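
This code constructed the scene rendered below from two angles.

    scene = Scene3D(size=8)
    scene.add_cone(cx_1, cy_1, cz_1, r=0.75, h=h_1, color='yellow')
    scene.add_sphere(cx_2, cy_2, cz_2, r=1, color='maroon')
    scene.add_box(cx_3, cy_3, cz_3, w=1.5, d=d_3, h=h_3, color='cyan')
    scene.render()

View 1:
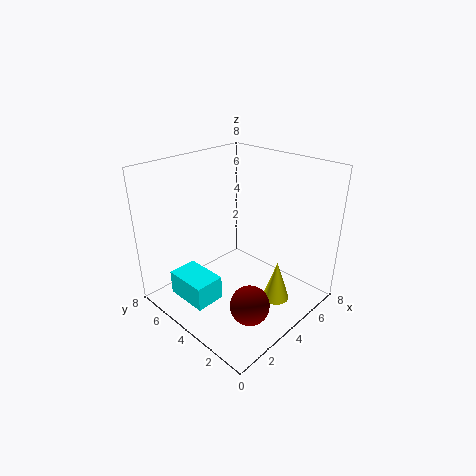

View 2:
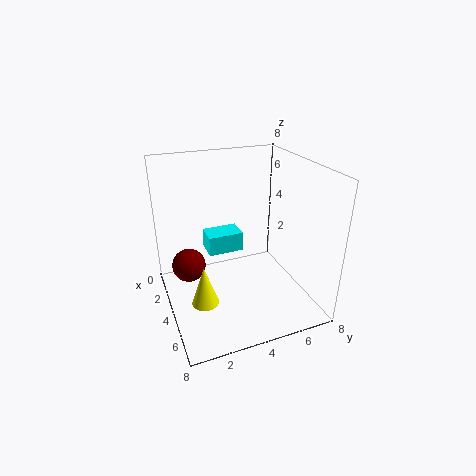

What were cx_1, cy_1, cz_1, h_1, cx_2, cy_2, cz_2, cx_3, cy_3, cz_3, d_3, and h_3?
cx_1 = 4.75, cy_1 = 1.75, cz_1 = 0.75, h_1 = 2.25, cx_2 = 2.25, cy_2 = 1.5, cz_2 = 1.75, cx_3 = 0.25, cy_3 = 3, cz_3 = 1.75, d_3 = 2.25, h_3 = 1.25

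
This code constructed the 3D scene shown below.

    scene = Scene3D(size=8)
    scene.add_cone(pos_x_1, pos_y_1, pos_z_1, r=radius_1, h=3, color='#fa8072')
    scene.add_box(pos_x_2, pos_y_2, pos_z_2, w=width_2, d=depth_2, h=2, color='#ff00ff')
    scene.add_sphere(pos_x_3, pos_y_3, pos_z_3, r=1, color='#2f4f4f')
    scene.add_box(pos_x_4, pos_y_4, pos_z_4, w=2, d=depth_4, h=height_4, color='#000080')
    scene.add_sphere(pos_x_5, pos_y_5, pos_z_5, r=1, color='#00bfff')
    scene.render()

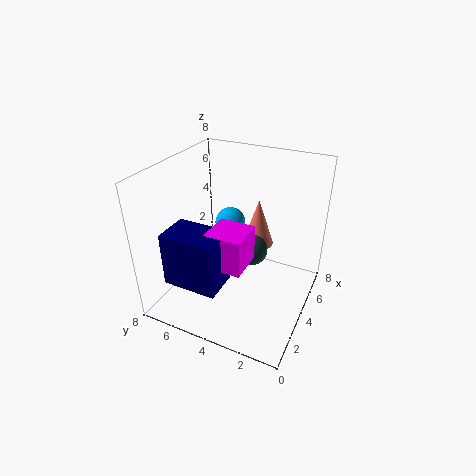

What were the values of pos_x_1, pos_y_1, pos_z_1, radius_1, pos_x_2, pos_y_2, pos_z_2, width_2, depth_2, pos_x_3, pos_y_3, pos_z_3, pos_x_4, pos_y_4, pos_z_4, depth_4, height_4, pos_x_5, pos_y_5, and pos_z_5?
pos_x_1 = 7, pos_y_1 = 4, pos_z_1 = 2, radius_1 = 1, pos_x_2 = 2, pos_y_2 = 3, pos_z_2 = 3, width_2 = 2, depth_2 = 2, pos_x_3 = 6, pos_y_3 = 4, pos_z_3 = 2, pos_x_4 = 1, pos_y_4 = 4, pos_z_4 = 2, depth_4 = 3, height_4 = 3, pos_x_5 = 7, pos_y_5 = 6, pos_z_5 = 3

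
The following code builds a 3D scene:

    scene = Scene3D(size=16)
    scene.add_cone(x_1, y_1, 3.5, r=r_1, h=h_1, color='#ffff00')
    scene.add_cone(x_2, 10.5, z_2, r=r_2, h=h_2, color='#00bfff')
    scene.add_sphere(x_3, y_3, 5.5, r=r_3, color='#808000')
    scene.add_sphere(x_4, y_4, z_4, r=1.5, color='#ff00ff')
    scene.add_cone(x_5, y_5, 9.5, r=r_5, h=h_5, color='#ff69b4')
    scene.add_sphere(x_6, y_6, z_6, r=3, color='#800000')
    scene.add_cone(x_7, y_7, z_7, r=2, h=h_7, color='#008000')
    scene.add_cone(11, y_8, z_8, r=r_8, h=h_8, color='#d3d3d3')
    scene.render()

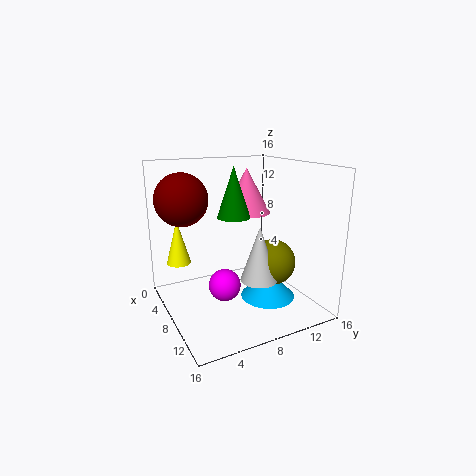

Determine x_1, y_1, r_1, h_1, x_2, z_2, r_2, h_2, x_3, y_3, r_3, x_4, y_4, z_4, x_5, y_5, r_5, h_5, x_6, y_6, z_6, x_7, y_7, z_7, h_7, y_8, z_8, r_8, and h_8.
x_1 = 1.5, y_1 = 3, r_1 = 1.5, h_1 = 5.5, x_2 = 10.5, z_2 = 1.5, r_2 = 3, h_2 = 3, x_3 = 10.5, y_3 = 11, r_3 = 2.5, x_4 = 13, y_4 = 4, z_4 = 5.5, x_5 = 3.5, y_5 = 11.5, r_5 = 3, h_5 = 5.5, x_6 = 4, y_6 = 3, z_6 = 12, x_7 = 5, y_7 = 9, z_7 = 9.5, h_7 = 6, y_8 = 9, z_8 = 4, r_8 = 2, h_8 = 6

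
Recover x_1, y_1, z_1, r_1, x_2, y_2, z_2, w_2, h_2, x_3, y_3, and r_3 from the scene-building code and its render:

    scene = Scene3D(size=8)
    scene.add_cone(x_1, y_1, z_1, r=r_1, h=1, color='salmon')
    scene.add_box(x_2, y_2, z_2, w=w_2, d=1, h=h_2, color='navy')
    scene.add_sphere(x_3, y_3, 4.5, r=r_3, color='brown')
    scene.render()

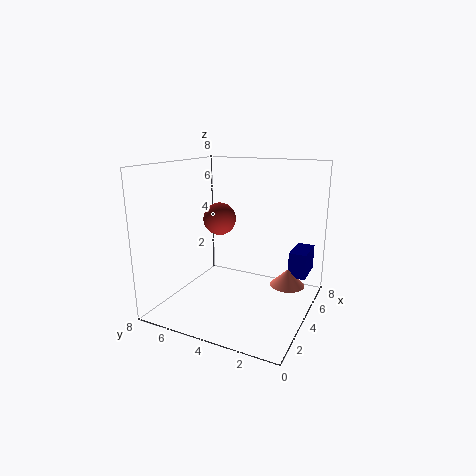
x_1 = 5.5; y_1 = 1.5; z_1 = 1; r_1 = 1; x_2 = 5.5; y_2 = 0.5; z_2 = 1.5; w_2 = 2; h_2 = 1.5; x_3 = 5.5; y_3 = 6; r_3 = 1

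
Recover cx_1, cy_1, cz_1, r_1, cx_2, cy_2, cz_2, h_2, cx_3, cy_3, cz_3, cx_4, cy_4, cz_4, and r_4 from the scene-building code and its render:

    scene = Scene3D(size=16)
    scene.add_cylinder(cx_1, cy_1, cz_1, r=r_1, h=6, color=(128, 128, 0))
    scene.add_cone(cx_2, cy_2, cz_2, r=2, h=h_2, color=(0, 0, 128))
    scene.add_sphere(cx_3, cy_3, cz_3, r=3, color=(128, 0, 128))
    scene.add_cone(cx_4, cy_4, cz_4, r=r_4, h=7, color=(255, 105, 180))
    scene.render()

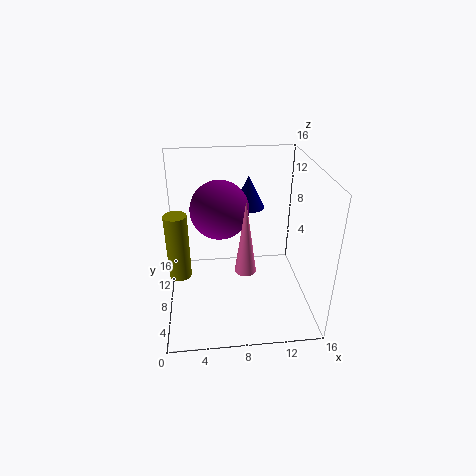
cx_1 = 2, cy_1 = 2, cz_1 = 8, r_1 = 1, cx_2 = 10, cy_2 = 14, cz_2 = 9, h_2 = 4, cx_3 = 6, cy_3 = 7, cz_3 = 12, cx_4 = 8, cy_4 = 2, cz_4 = 8, r_4 = 1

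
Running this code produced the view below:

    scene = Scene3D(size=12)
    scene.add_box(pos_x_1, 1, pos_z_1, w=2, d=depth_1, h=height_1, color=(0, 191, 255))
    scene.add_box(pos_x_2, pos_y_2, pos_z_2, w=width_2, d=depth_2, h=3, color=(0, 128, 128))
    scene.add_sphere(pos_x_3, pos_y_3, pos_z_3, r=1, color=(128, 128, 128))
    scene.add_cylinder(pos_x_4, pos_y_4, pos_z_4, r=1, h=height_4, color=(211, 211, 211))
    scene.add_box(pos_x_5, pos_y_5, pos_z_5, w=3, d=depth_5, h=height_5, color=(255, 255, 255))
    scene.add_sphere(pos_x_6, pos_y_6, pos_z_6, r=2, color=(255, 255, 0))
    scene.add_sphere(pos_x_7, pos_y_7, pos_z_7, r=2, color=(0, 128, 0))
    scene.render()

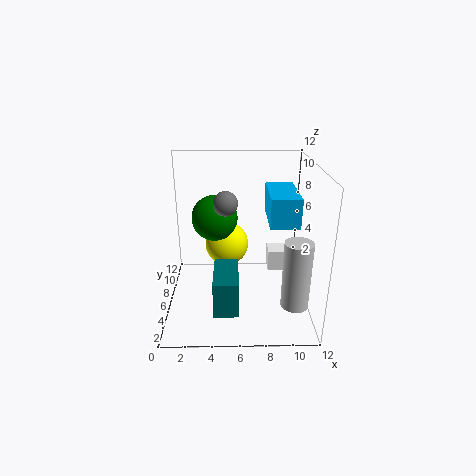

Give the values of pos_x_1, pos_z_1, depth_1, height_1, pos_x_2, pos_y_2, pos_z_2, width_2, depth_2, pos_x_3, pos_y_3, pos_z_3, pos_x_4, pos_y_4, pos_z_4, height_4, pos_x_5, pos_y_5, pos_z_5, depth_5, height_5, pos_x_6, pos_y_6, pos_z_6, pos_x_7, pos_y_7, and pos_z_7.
pos_x_1 = 8, pos_z_1 = 9, depth_1 = 4, height_1 = 2, pos_x_2 = 4, pos_y_2 = 2, pos_z_2 = 1, width_2 = 2, depth_2 = 4, pos_x_3 = 5, pos_y_3 = 6, pos_z_3 = 9, pos_x_4 = 10, pos_y_4 = 1, pos_z_4 = 3, height_4 = 5, pos_x_5 = 9, pos_y_5 = 9, pos_z_5 = 1, depth_5 = 2, height_5 = 2, pos_x_6 = 5, pos_y_6 = 9, pos_z_6 = 4, pos_x_7 = 4, pos_y_7 = 8, pos_z_7 = 7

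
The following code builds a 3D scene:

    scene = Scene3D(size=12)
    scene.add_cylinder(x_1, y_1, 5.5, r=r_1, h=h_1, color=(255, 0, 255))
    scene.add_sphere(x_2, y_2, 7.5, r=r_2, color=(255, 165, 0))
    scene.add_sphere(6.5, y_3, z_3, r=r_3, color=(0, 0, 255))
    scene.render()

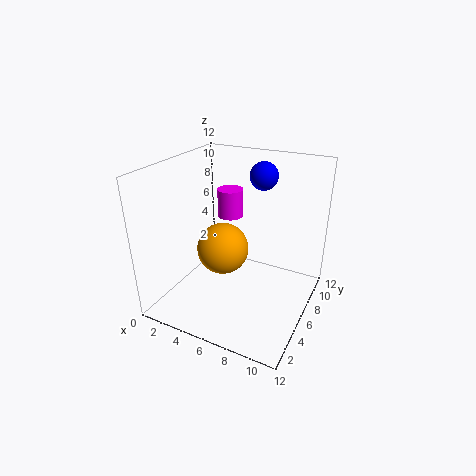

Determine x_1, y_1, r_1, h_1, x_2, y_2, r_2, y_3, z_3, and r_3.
x_1 = 2.75
y_1 = 10.75
r_1 = 1.25
h_1 = 2.75
x_2 = 7
y_2 = 1.75
r_2 = 1.75
y_3 = 10
z_3 = 10.25
r_3 = 1.25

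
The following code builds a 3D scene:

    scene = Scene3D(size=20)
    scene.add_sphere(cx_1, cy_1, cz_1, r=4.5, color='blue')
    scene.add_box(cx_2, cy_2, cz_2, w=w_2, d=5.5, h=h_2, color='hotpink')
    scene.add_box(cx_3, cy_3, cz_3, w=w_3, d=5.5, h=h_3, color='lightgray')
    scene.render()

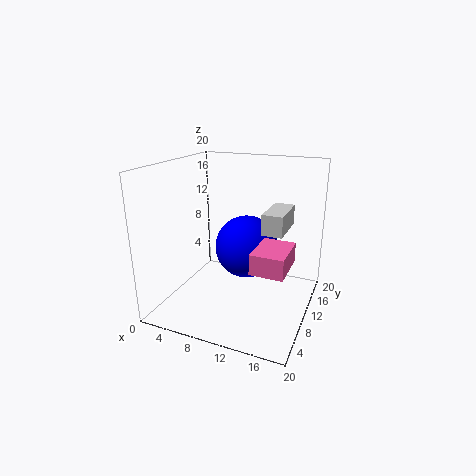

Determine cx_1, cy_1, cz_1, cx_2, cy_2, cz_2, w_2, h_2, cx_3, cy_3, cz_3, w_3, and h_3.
cx_1 = 10.5
cy_1 = 12
cz_1 = 8
cx_2 = 14.5
cy_2 = 2.5
cz_2 = 9
w_2 = 4
h_2 = 2.5
cx_3 = 15
cy_3 = 5
cz_3 = 13
w_3 = 2.5
h_3 = 2.5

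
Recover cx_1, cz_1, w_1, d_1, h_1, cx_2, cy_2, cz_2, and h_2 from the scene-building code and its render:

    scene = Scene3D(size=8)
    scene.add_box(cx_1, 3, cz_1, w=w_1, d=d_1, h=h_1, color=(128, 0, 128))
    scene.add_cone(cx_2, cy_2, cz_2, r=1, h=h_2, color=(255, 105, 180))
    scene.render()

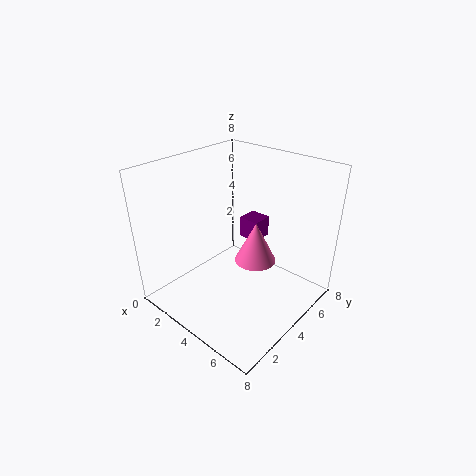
cx_1 = 5; cz_1 = 5; w_1 = 1; d_1 = 1; h_1 = 1; cx_2 = 6; cy_2 = 3; cz_2 = 4; h_2 = 2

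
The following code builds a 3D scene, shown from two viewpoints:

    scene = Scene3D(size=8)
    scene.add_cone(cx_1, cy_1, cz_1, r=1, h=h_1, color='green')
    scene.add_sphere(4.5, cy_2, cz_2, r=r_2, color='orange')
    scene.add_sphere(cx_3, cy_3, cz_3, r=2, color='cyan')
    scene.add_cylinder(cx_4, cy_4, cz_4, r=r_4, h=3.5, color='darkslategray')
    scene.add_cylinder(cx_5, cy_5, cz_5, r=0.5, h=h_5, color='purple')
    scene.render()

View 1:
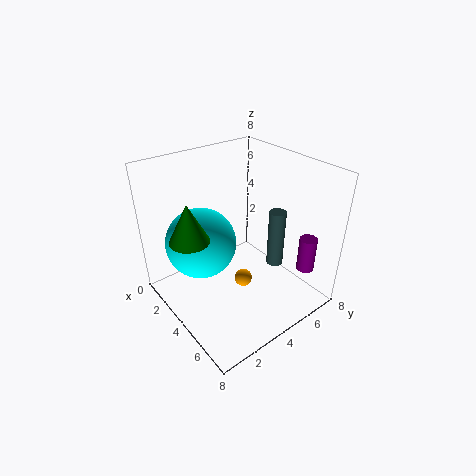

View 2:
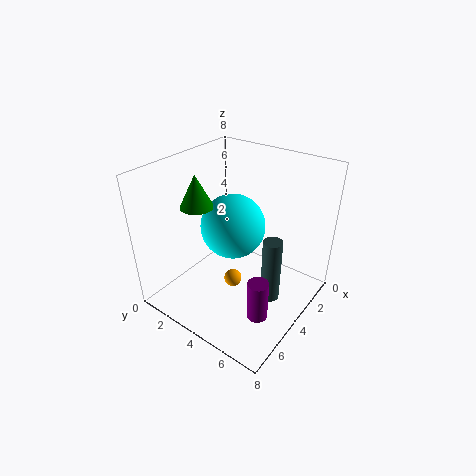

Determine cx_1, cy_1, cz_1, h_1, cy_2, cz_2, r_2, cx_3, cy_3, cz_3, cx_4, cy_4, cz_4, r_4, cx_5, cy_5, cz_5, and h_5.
cx_1 = 4
cy_1 = 1
cz_1 = 5
h_1 = 2
cy_2 = 4
cz_2 = 1.5
r_2 = 0.5
cx_3 = 2.5
cy_3 = 2.5
cz_3 = 3.5
cx_4 = 4.5
cy_4 = 6.5
cz_4 = 1.5
r_4 = 0.5
cx_5 = 6.5
cy_5 = 7
cz_5 = 2
h_5 = 2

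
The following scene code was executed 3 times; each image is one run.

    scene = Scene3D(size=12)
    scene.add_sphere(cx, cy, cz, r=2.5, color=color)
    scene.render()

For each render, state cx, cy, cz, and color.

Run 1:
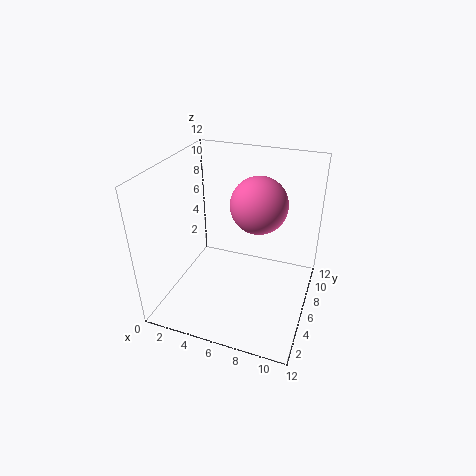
cx = 7
cy = 8.5
cz = 8
color = 'hotpink'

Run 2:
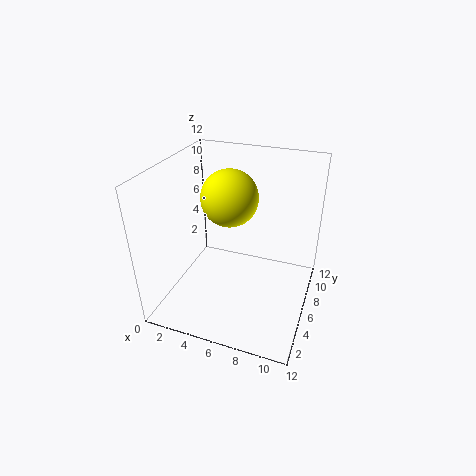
cx = 4.5
cy = 8
cz = 8.5
color = 'yellow'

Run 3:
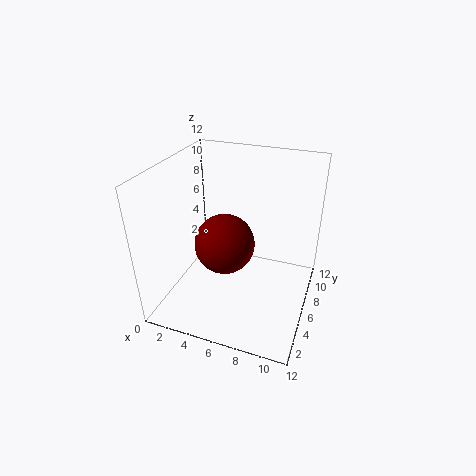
cx = 5
cy = 5.5
cz = 5.5
color = 'maroon'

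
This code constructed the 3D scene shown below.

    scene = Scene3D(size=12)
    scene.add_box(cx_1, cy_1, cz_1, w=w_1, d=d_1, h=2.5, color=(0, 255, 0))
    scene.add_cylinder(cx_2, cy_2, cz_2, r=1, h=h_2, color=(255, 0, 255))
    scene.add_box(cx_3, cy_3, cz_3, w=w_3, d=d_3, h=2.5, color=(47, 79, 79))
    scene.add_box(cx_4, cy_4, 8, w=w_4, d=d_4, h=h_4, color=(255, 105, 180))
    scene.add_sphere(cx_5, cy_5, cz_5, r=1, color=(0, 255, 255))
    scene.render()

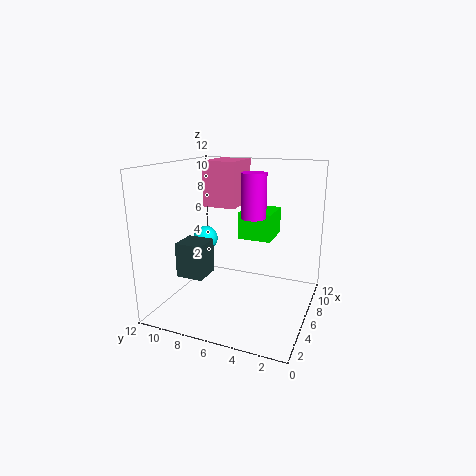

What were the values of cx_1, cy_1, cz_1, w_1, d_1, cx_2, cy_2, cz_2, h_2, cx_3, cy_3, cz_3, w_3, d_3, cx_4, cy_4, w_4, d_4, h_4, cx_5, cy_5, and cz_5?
cx_1 = 8.5
cy_1 = 4
cz_1 = 5
w_1 = 3.5
d_1 = 3
cx_2 = 5.5
cy_2 = 4.5
cz_2 = 8
h_2 = 3.5
cx_3 = 0.5
cy_3 = 6.5
cz_3 = 4.5
w_3 = 2
d_3 = 2
cx_4 = 7.5
cy_4 = 7
w_4 = 4
d_4 = 3
h_4 = 4
cx_5 = 5
cy_5 = 8.5
cz_5 = 6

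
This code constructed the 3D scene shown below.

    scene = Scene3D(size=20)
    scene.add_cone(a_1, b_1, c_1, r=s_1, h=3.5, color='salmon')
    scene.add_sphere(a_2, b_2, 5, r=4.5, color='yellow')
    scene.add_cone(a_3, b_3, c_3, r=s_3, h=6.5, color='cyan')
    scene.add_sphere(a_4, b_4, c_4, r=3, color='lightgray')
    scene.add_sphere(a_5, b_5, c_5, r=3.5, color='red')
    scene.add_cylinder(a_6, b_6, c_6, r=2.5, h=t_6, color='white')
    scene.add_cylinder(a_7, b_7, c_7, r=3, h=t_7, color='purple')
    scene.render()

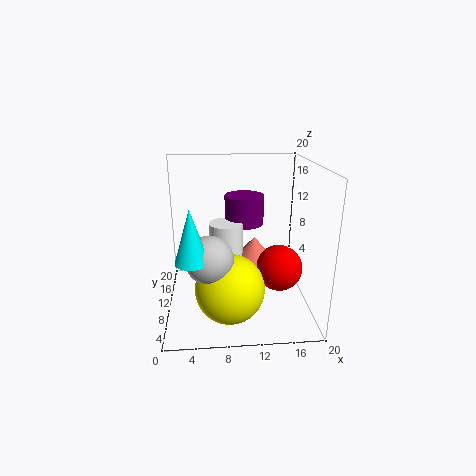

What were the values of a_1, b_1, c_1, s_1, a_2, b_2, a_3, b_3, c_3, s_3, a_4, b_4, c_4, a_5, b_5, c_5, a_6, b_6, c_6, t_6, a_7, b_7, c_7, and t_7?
a_1 = 13; b_1 = 15; c_1 = 4.5; s_1 = 3; a_2 = 8.5; b_2 = 5; a_3 = 4; b_3 = 3; c_3 = 10; s_3 = 2; a_4 = 6; b_4 = 4.5; c_4 = 9.5; a_5 = 16.5; b_5 = 12; c_5 = 4; a_6 = 8.5; b_6 = 13.5; c_6 = 3; t_6 = 8; a_7 = 11.5; b_7 = 16; c_7 = 10; t_7 = 4.5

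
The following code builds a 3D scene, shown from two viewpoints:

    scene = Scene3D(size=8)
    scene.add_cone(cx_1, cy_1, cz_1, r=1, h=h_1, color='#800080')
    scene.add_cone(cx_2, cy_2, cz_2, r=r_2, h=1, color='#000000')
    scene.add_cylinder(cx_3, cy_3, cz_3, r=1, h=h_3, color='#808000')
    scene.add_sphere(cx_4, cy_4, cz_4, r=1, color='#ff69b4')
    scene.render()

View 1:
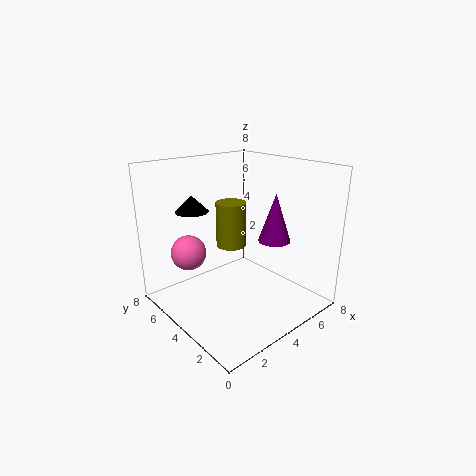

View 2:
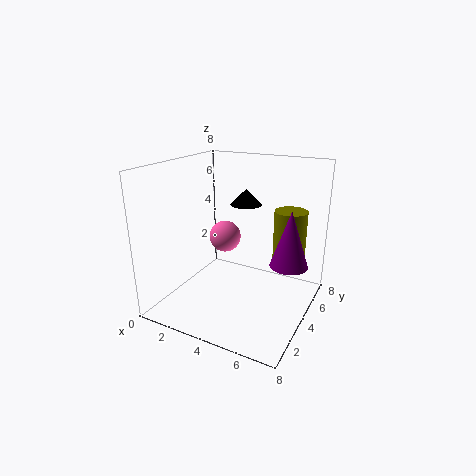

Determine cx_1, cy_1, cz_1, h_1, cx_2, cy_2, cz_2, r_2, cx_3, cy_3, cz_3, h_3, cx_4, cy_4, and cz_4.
cx_1 = 7, cy_1 = 4, cz_1 = 3, h_1 = 3, cx_2 = 3, cy_2 = 7, cz_2 = 5, r_2 = 1, cx_3 = 6, cy_3 = 7, cz_3 = 2, h_3 = 3, cx_4 = 2, cy_4 = 6, cz_4 = 3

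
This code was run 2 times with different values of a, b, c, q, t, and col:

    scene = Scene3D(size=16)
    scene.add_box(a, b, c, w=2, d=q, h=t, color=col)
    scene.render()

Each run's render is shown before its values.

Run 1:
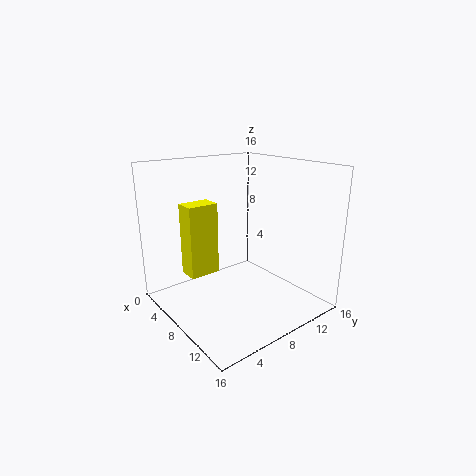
a = 8; b = 1; c = 6; q = 3; t = 7; col = 'yellow'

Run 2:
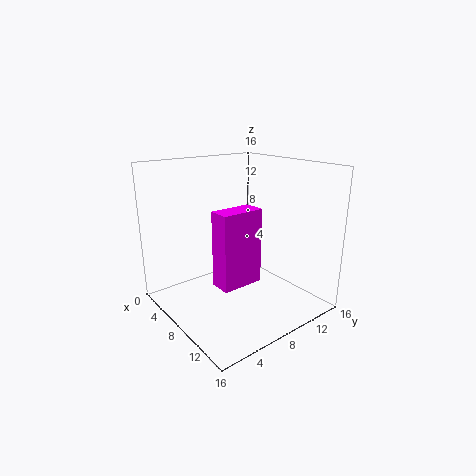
a = 12; b = 2; c = 6; q = 4; t = 7; col = 'magenta'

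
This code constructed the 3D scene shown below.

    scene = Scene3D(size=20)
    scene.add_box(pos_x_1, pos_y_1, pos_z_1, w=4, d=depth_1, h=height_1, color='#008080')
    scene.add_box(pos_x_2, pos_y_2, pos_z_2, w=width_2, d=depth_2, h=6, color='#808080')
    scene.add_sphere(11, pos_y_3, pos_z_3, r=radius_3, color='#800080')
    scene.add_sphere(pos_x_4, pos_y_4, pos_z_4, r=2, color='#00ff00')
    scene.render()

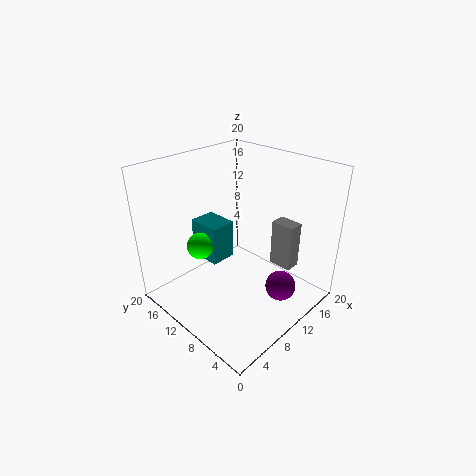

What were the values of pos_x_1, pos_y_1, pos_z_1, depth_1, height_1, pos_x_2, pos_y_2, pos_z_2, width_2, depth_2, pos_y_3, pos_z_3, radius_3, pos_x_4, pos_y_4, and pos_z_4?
pos_x_1 = 9
pos_y_1 = 14
pos_z_1 = 4
depth_1 = 5
height_1 = 6
pos_x_2 = 11
pos_y_2 = 2
pos_z_2 = 8
width_2 = 2
depth_2 = 3
pos_y_3 = 3
pos_z_3 = 5
radius_3 = 2
pos_x_4 = 8
pos_y_4 = 16
pos_z_4 = 7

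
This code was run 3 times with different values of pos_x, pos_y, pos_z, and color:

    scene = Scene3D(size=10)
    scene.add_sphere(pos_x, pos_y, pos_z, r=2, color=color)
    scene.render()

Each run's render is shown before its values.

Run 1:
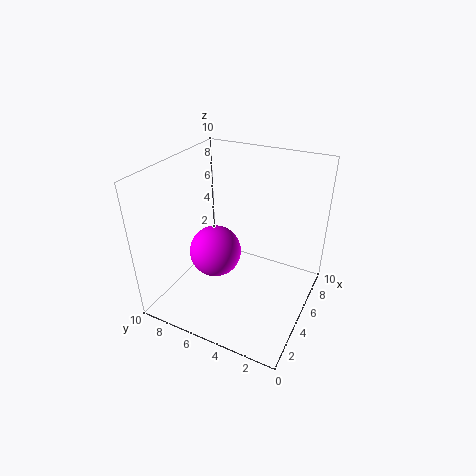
pos_x = 6; pos_y = 7.5; pos_z = 2.5; color = 'magenta'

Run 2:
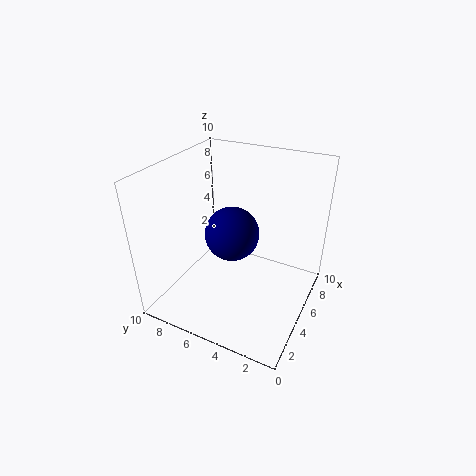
pos_x = 6; pos_y = 6; pos_z = 4.5; color = 'navy'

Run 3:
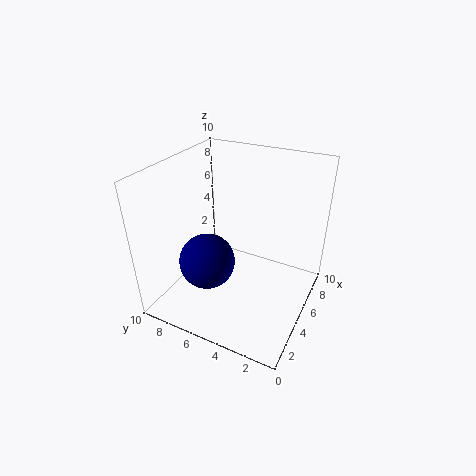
pos_x = 4; pos_y = 7; pos_z = 3; color = 'navy'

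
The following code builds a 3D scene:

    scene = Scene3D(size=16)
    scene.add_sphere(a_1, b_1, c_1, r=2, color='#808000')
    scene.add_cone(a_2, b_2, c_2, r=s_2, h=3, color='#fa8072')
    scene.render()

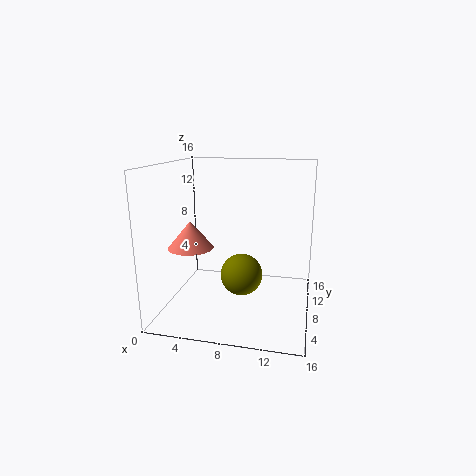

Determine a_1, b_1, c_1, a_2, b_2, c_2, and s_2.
a_1 = 9.5; b_1 = 3; c_1 = 6; a_2 = 3; b_2 = 6.5; c_2 = 7; s_2 = 2.5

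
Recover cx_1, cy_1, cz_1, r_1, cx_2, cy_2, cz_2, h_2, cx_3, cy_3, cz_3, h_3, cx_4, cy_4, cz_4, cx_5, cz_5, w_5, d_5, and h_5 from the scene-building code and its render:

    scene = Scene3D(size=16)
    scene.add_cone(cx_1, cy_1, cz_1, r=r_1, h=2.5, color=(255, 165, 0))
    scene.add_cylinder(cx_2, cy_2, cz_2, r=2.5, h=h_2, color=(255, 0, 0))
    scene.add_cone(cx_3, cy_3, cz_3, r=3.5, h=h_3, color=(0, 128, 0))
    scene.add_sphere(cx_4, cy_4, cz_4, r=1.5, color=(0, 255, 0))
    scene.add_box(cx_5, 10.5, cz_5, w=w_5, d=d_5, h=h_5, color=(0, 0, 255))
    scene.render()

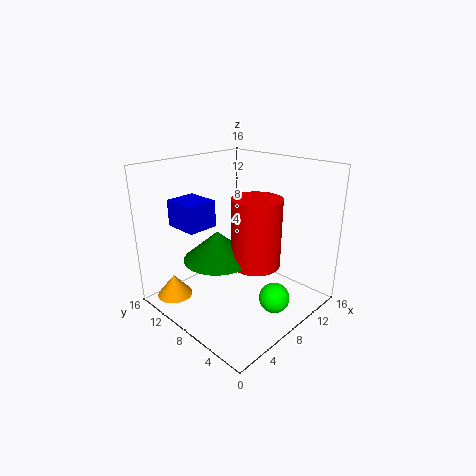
cx_1 = 2.5; cy_1 = 13; cz_1 = 1; r_1 = 2; cx_2 = 7; cy_2 = 4.5; cz_2 = 6.5; h_2 = 7; cx_3 = 4.5; cy_3 = 7.5; cz_3 = 7; h_3 = 3; cx_4 = 6.5; cy_4 = 1.5; cz_4 = 4; cx_5 = 3.5; cz_5 = 9; w_5 = 3.5; d_5 = 4; h_5 = 3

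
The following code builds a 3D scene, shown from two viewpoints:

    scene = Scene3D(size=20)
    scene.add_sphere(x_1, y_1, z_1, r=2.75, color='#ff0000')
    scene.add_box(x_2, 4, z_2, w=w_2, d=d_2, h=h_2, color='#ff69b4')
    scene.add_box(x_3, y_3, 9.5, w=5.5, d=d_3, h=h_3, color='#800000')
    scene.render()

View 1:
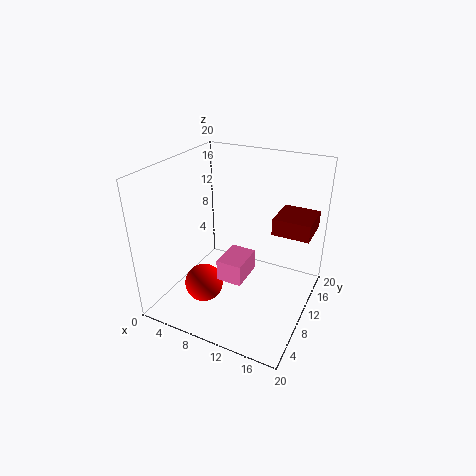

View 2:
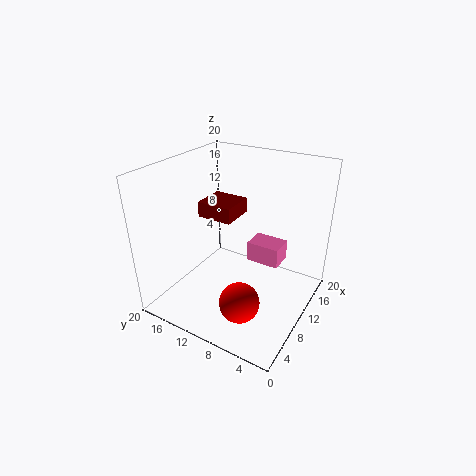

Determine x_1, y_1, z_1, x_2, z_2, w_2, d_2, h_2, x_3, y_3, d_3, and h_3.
x_1 = 5.75
y_1 = 7.25
z_1 = 2.75
x_2 = 10
z_2 = 7
w_2 = 3.25
d_2 = 4.5
h_2 = 2.75
x_3 = 13.5
y_3 = 13.75
d_3 = 5.75
h_3 = 2.5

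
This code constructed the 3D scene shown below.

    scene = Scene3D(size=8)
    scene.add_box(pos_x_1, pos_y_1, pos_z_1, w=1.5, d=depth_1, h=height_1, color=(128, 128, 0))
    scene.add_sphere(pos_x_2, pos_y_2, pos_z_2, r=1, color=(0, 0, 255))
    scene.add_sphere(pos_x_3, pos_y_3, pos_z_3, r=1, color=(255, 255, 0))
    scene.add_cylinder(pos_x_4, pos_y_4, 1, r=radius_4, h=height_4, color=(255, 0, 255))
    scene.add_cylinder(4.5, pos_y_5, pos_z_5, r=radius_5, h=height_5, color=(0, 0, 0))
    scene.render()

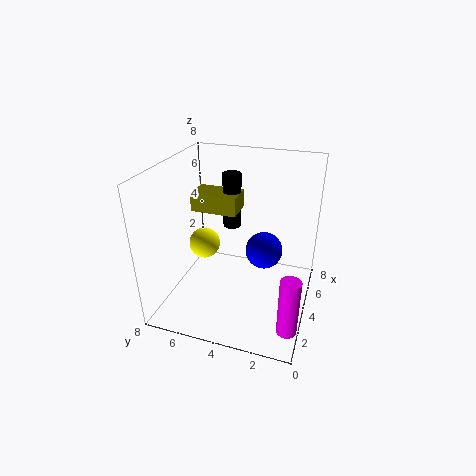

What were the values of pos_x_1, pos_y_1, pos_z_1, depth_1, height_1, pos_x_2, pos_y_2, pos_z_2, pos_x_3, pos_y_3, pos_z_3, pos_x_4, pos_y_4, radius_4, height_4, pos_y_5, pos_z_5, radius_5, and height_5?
pos_x_1 = 3.5
pos_y_1 = 4
pos_z_1 = 5.5
depth_1 = 2.5
height_1 = 1
pos_x_2 = 4
pos_y_2 = 2.5
pos_z_2 = 3.5
pos_x_3 = 6
pos_y_3 = 7
pos_z_3 = 2
pos_x_4 = 1
pos_y_4 = 0.5
radius_4 = 0.5
height_4 = 3
pos_y_5 = 4.5
pos_z_5 = 4.5
radius_5 = 0.5
height_5 = 3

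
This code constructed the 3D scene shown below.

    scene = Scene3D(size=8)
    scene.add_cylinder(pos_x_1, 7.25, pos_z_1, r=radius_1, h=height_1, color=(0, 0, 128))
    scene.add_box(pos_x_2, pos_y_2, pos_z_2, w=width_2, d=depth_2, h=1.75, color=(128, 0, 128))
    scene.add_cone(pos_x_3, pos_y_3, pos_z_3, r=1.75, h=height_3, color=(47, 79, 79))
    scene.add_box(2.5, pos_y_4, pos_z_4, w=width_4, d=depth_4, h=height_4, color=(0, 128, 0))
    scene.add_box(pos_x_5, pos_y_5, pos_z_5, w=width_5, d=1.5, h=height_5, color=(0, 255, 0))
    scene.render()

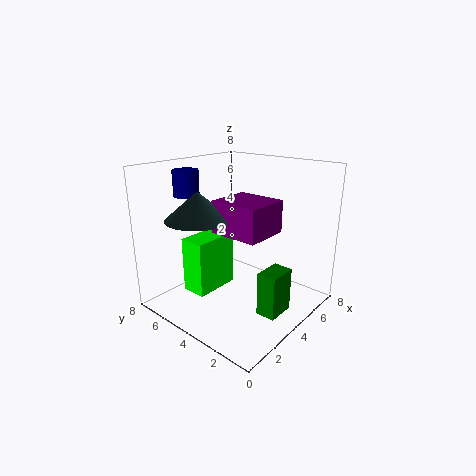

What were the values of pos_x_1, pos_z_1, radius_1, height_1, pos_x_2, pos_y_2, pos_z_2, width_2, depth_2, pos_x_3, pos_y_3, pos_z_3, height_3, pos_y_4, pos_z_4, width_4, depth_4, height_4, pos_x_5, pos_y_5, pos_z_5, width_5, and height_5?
pos_x_1 = 3.25
pos_z_1 = 6
radius_1 = 0.75
height_1 = 1.5
pos_x_2 = 2.75
pos_y_2 = 2
pos_z_2 = 4.5
width_2 = 2.5
depth_2 = 2.75
pos_x_3 = 2.25
pos_y_3 = 5.25
pos_z_3 = 5.25
height_3 = 1.5
pos_y_4 = 0.5
pos_z_4 = 1
width_4 = 1.5
depth_4 = 1
height_4 = 2.25
pos_x_5 = 2.25
pos_y_5 = 5.25
pos_z_5 = 0.5
width_5 = 2.75
height_5 = 3.25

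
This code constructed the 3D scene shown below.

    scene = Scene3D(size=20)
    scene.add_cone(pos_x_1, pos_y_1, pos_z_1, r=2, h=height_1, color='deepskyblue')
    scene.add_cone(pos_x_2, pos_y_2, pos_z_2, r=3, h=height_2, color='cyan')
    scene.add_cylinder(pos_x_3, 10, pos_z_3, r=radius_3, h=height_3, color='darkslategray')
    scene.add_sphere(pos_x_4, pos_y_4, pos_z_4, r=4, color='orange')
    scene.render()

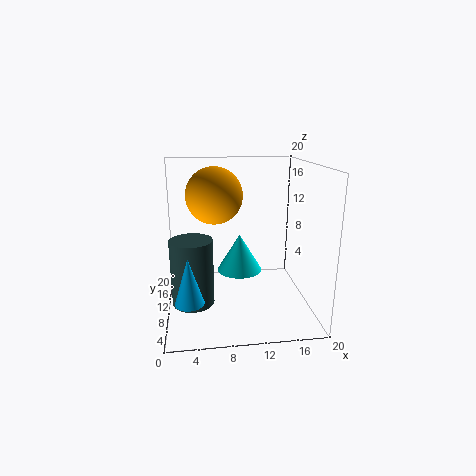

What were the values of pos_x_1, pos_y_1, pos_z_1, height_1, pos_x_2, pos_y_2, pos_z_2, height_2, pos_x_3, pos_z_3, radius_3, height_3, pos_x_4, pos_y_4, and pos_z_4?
pos_x_1 = 3
pos_y_1 = 7
pos_z_1 = 2
height_1 = 6.5
pos_x_2 = 10
pos_y_2 = 8.5
pos_z_2 = 6
height_2 = 5
pos_x_3 = 3.5
pos_z_3 = 0.5
radius_3 = 3
height_3 = 9.5
pos_x_4 = 7
pos_y_4 = 12.5
pos_z_4 = 15.5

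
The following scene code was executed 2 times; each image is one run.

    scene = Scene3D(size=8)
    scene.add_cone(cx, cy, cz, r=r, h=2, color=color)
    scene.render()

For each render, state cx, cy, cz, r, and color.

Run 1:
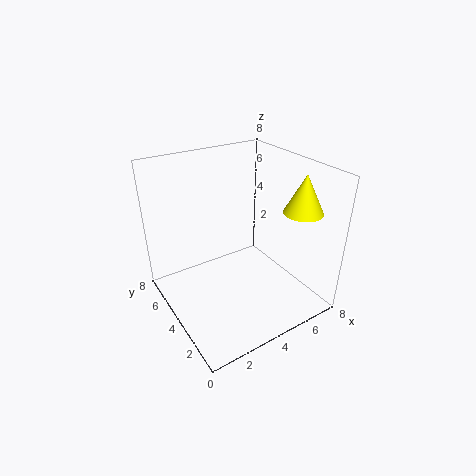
cx = 6.25, cy = 1.5, cz = 6, r = 1, color = 'yellow'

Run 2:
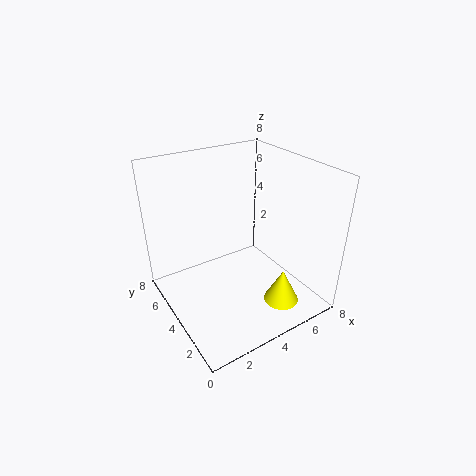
cx = 5.75, cy = 2, cz = 0.25, r = 1, color = 'yellow'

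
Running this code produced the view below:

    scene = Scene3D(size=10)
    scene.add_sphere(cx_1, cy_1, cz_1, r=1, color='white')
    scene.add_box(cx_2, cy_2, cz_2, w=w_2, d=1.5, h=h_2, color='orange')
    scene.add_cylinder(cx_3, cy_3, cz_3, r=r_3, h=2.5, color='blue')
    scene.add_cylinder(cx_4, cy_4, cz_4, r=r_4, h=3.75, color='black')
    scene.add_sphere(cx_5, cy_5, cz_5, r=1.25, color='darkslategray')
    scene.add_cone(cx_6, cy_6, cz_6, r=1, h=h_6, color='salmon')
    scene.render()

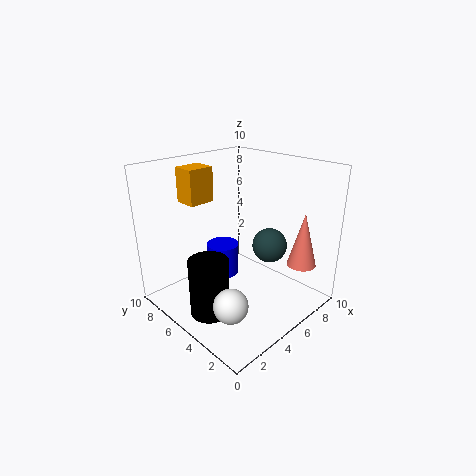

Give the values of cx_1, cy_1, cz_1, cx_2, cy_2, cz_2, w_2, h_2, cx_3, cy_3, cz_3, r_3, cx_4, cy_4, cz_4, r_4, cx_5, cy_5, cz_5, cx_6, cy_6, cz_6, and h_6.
cx_1 = 1, cy_1 = 1.5, cz_1 = 3.25, cx_2 = 2, cy_2 = 6, cz_2 = 7.75, w_2 = 1.75, h_2 = 2.25, cx_3 = 6, cy_3 = 7.75, cz_3 = 0.75, r_3 = 1.25, cx_4 = 1.5, cy_4 = 4, cz_4 = 1.25, r_4 = 1.25, cx_5 = 7.25, cy_5 = 4, cz_5 = 4, cx_6 = 7.75, cy_6 = 1.5, cz_6 = 3.25, h_6 = 3.75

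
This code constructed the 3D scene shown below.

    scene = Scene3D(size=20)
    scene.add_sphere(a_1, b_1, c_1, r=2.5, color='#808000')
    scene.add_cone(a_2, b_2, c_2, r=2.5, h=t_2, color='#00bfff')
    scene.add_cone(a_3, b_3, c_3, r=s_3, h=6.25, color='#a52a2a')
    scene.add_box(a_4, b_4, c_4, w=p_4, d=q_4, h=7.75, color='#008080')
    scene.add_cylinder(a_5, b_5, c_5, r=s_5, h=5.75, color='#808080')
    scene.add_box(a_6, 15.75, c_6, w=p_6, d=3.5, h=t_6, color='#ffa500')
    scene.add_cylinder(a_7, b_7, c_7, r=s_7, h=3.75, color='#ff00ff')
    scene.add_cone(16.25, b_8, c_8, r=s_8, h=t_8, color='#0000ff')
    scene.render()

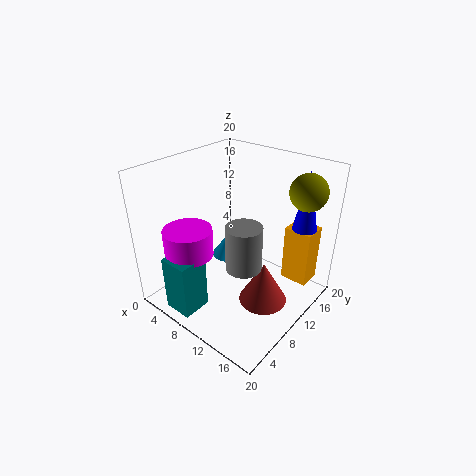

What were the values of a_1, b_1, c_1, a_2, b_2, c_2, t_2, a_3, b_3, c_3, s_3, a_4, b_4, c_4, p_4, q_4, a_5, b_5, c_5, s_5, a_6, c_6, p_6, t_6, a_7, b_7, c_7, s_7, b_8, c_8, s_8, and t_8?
a_1 = 17
b_1 = 15.75
c_1 = 16.75
a_2 = 6.5
b_2 = 12
c_2 = 5
t_2 = 3.5
a_3 = 13.75
b_3 = 11.25
c_3 = 0.25
s_3 = 3.5
a_4 = 5
b_4 = 0.5
c_4 = 1.5
p_4 = 4
q_4 = 4
a_5 = 14
b_5 = 6.25
c_5 = 9
s_5 = 2.25
a_6 = 14
c_6 = 2
p_6 = 4
t_6 = 8.5
a_7 = 6.25
b_7 = 4.25
c_7 = 8.75
s_7 = 3.25
b_8 = 17.25
c_8 = 10.5
s_8 = 1.75
t_8 = 8.75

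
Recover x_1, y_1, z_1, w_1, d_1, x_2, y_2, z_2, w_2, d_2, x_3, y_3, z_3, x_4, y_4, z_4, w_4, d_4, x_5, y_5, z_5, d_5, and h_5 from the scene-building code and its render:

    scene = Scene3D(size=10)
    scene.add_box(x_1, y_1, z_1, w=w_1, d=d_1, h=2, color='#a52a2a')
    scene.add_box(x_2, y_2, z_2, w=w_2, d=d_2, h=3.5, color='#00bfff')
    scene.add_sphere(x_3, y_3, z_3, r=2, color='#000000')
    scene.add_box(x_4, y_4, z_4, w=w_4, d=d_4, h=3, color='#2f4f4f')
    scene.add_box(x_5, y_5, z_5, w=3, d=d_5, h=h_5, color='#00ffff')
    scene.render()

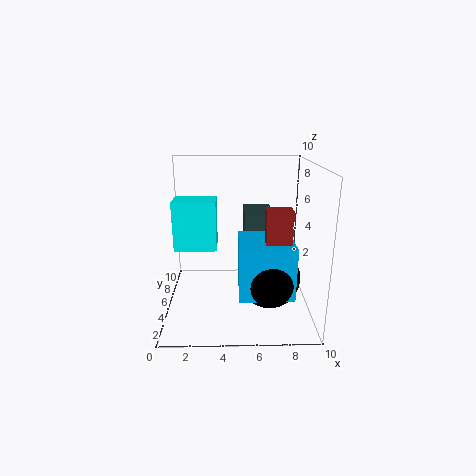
x_1 = 6.5; y_1 = 1; z_1 = 6; w_1 = 1.5; d_1 = 1; x_2 = 5; y_2 = 1.5; z_2 = 2; w_2 = 3.5; d_2 = 3.5; x_3 = 7; y_3 = 3; z_3 = 3; x_4 = 5.5; y_4 = 5.5; z_4 = 3.5; w_4 = 2; d_4 = 3; x_5 = 0.5; y_5 = 5; z_5 = 4; d_5 = 2; h_5 = 3.5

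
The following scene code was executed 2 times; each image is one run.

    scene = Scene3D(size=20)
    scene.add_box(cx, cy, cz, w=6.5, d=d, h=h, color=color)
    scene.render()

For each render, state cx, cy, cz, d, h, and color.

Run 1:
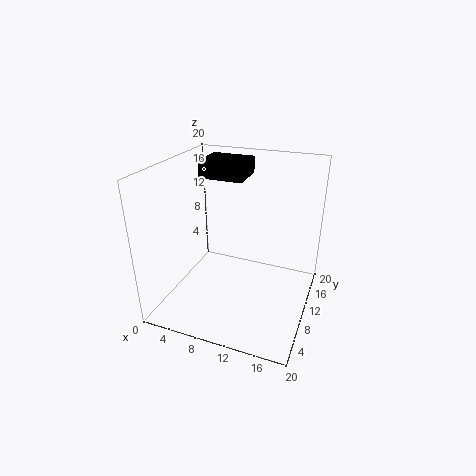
cx = 3
cy = 12.5
cz = 17
d = 5.5
h = 2.5
color = 'black'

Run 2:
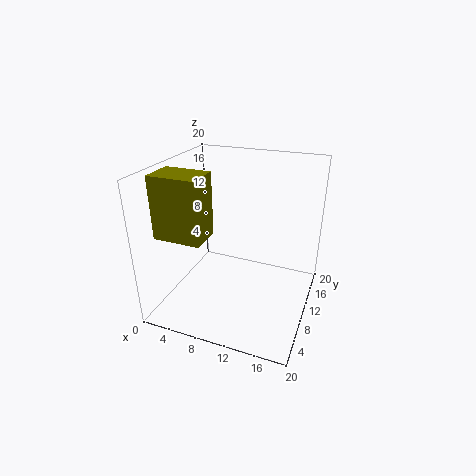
cx = 0.5
cy = 4
cz = 11
d = 4.5
h = 8.5
color = 'olive'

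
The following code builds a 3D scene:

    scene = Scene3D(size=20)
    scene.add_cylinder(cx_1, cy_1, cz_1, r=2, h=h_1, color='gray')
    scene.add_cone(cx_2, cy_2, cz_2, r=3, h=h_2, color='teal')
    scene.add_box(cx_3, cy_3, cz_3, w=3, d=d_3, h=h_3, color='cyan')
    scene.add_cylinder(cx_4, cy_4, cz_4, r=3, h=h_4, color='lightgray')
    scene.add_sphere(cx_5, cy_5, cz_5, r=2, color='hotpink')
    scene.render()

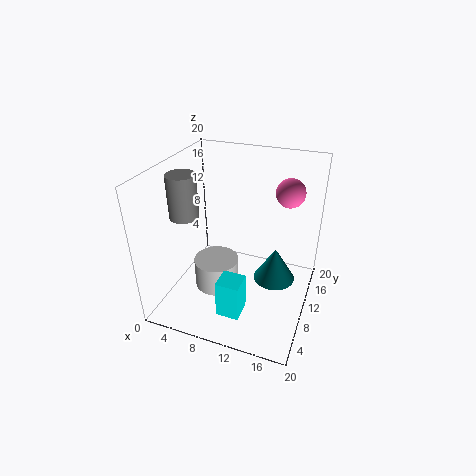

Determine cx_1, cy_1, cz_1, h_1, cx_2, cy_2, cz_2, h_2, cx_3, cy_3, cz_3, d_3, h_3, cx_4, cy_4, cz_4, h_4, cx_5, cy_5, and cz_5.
cx_1 = 3
cy_1 = 8
cz_1 = 13
h_1 = 6
cx_2 = 15
cy_2 = 12
cz_2 = 3
h_2 = 5
cx_3 = 10
cy_3 = 2
cz_3 = 3
d_3 = 3
h_3 = 5
cx_4 = 8
cy_4 = 7
cz_4 = 4
h_4 = 4
cx_5 = 16
cy_5 = 14
cz_5 = 16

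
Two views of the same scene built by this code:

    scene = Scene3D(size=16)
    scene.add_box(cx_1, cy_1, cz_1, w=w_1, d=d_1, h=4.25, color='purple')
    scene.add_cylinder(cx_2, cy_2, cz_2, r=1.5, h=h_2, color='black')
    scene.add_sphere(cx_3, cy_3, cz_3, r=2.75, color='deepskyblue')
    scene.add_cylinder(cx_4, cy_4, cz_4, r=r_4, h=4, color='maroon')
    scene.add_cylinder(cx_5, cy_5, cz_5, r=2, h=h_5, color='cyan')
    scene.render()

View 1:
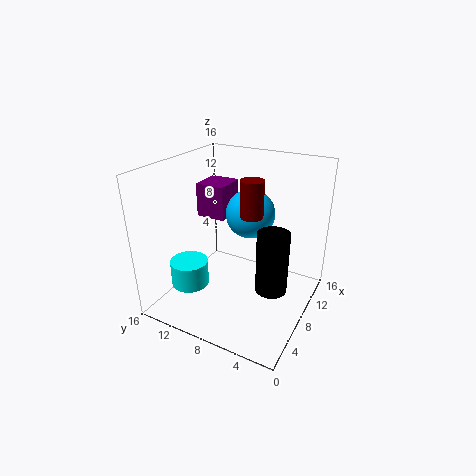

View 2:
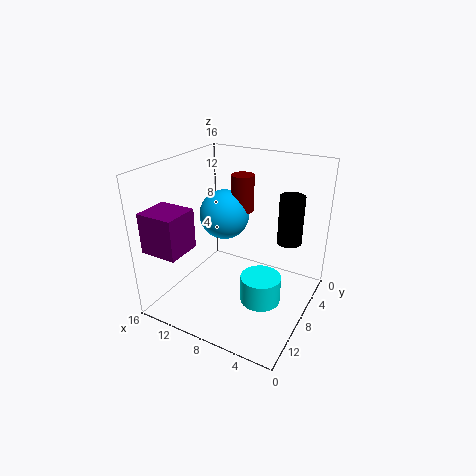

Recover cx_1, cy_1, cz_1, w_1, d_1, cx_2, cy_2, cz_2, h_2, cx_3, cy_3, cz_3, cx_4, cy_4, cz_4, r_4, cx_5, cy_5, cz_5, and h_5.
cx_1 = 11, cy_1 = 11.75, cz_1 = 8, w_1 = 4, d_1 = 3.75, cx_2 = 4, cy_2 = 2.25, cz_2 = 5.75, h_2 = 6, cx_3 = 10, cy_3 = 7.5, cz_3 = 10.25, cx_4 = 8.25, cy_4 = 6.5, cz_4 = 10.75, r_4 = 1.25, cx_5 = 3.5, cy_5 = 11.5, cz_5 = 3.75, h_5 = 2.75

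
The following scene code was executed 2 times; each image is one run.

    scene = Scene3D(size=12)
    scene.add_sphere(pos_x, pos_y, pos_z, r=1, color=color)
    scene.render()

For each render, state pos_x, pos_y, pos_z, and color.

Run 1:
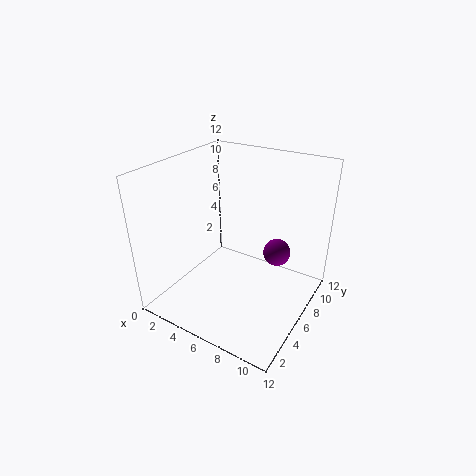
pos_x = 10
pos_y = 5
pos_z = 6.5
color = 'purple'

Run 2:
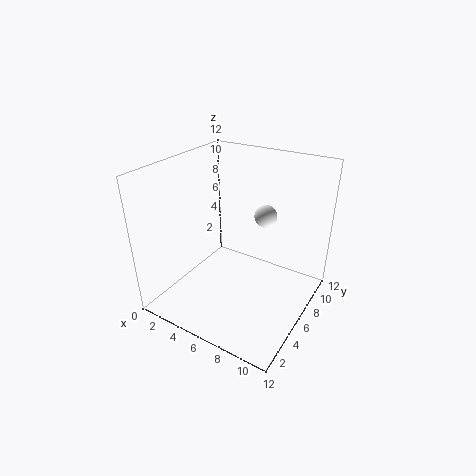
pos_x = 7
pos_y = 9
pos_z = 7
color = 'white'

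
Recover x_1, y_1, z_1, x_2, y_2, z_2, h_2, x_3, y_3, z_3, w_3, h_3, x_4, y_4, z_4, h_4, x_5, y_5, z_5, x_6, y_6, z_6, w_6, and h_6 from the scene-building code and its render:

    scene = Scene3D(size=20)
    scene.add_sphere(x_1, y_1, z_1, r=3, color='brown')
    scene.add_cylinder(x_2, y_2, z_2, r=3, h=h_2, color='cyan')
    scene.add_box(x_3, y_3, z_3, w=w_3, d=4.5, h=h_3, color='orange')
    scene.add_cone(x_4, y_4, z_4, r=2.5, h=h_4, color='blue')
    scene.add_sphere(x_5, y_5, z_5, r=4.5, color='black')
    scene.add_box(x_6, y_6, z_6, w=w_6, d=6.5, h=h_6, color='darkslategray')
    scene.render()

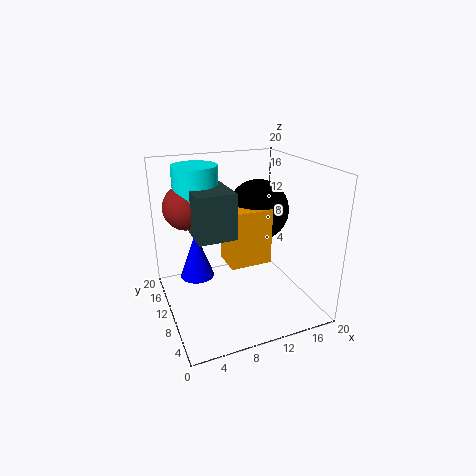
x_1 = 3.5; y_1 = 12.5; z_1 = 14.5; x_2 = 5; y_2 = 12.5; z_2 = 15; h_2 = 5; x_3 = 8.5; y_3 = 8.5; z_3 = 6; w_3 = 6; h_3 = 8; x_4 = 5; y_4 = 14; z_4 = 3; h_4 = 7; x_5 = 14.5; y_5 = 13; z_5 = 12.5; x_6 = 3.5; y_6 = 6.5; z_6 = 11.5; w_6 = 5; h_6 = 6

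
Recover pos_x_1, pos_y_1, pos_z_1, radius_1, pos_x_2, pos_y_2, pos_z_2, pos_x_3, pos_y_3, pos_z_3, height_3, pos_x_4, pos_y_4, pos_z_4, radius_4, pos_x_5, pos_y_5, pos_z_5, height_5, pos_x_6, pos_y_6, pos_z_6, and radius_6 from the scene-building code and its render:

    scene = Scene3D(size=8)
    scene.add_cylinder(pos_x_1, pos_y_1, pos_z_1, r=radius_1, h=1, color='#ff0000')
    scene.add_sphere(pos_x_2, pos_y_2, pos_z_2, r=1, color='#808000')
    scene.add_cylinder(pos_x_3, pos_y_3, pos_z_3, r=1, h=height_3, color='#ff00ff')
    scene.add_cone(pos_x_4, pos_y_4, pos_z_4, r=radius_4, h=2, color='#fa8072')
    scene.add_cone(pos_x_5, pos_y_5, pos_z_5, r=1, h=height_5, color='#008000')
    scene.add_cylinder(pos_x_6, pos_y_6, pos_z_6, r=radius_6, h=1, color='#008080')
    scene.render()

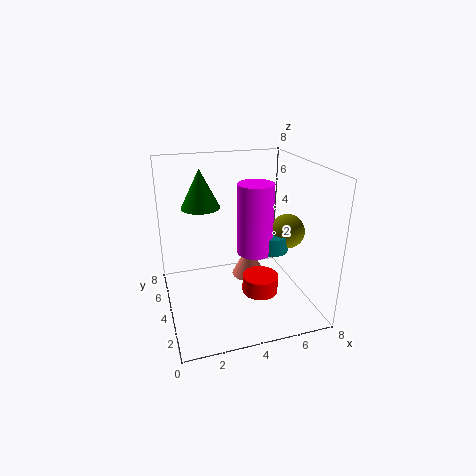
pos_x_1 = 5; pos_y_1 = 3; pos_z_1 = 1; radius_1 = 1; pos_x_2 = 7; pos_y_2 = 4; pos_z_2 = 4; pos_x_3 = 5; pos_y_3 = 4; pos_z_3 = 3; height_3 = 4; pos_x_4 = 5; pos_y_4 = 5; pos_z_4 = 1; radius_4 = 1; pos_x_5 = 2; pos_y_5 = 4; pos_z_5 = 6; height_5 = 2; pos_x_6 = 6; pos_y_6 = 4; pos_z_6 = 3; radius_6 = 1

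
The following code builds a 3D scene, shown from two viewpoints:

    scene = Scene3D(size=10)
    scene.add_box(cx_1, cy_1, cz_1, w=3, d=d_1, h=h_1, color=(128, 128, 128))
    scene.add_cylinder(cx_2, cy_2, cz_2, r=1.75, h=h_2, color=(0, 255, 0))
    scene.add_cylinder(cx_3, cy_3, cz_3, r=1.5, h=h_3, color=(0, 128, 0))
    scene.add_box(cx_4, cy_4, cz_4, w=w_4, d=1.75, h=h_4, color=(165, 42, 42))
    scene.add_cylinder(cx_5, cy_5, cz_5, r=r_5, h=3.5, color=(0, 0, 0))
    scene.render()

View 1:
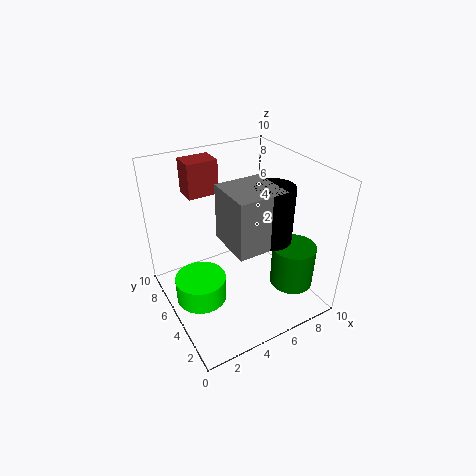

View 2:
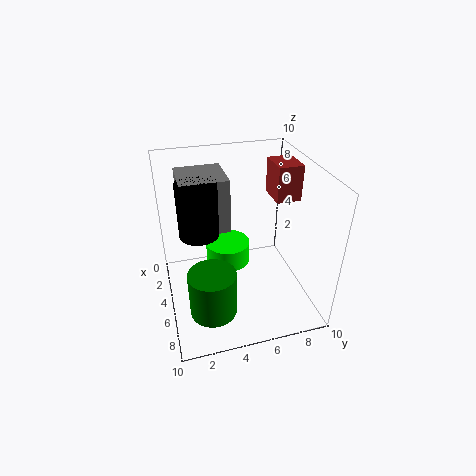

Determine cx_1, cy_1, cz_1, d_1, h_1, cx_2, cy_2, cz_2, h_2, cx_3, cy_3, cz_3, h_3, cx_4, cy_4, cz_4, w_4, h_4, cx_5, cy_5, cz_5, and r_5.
cx_1 = 3, cy_1 = 1.25, cz_1 = 6.25, d_1 = 3, h_1 = 3.5, cx_2 = 2, cy_2 = 5, cz_2 = 1, h_2 = 1.75, cx_3 = 8, cy_3 = 2.5, cz_3 = 1.75, h_3 = 3, cx_4 = 2.75, cy_4 = 7.75, cz_4 = 7.25, w_4 = 2.25, h_4 = 2.5, cx_5 = 5.75, cy_5 = 2.25, cz_5 = 6.25, r_5 = 1.25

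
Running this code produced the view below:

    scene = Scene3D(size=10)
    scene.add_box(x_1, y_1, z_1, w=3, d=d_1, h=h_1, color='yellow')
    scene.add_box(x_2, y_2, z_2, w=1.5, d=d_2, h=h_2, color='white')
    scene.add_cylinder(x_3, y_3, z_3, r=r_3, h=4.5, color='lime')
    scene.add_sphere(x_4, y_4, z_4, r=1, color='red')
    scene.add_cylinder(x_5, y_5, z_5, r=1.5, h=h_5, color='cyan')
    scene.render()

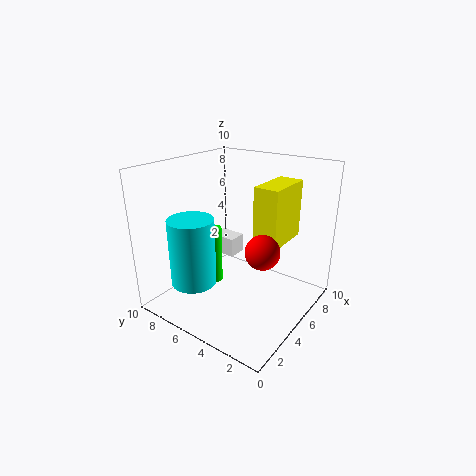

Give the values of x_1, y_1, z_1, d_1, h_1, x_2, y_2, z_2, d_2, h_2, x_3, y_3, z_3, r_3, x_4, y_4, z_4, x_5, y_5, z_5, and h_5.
x_1 = 3
y_1 = 1
z_1 = 6
d_1 = 1.5
h_1 = 3.5
x_2 = 7
y_2 = 7
z_2 = 2
d_2 = 2
h_2 = 1.5
x_3 = 5.5
y_3 = 7.5
z_3 = 0.5
r_3 = 0.5
x_4 = 2.5
y_4 = 1.5
z_4 = 6
x_5 = 2
y_5 = 6.5
z_5 = 2.5
h_5 = 4.5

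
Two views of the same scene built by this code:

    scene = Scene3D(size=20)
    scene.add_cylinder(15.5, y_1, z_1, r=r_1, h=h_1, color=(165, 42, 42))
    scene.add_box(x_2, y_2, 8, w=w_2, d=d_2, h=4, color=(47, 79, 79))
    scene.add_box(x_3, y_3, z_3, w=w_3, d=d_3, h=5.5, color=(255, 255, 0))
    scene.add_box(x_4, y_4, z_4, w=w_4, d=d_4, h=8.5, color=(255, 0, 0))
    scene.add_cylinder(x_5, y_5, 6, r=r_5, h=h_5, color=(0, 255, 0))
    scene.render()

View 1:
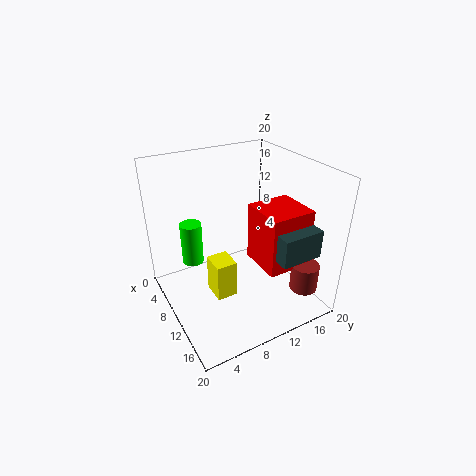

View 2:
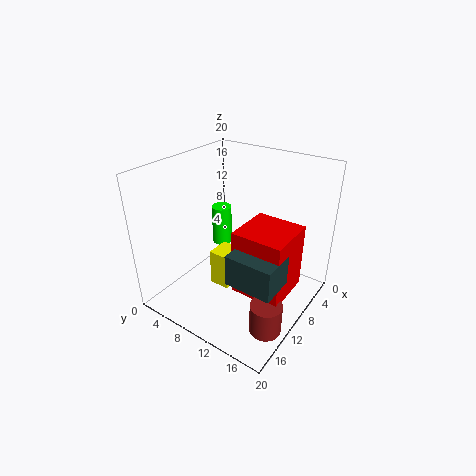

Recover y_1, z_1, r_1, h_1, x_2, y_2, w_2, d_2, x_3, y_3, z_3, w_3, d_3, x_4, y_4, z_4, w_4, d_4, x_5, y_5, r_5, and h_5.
y_1 = 18
z_1 = 2
r_1 = 2
h_1 = 4
x_2 = 12.5
y_2 = 13
w_2 = 4.5
d_2 = 6
x_3 = 8
y_3 = 6
z_3 = 1.5
w_3 = 3.5
d_3 = 3
x_4 = 8.5
y_4 = 12.5
z_4 = 5.5
w_4 = 6.5
d_4 = 6.5
x_5 = 6.5
y_5 = 4.5
r_5 = 1.5
h_5 = 6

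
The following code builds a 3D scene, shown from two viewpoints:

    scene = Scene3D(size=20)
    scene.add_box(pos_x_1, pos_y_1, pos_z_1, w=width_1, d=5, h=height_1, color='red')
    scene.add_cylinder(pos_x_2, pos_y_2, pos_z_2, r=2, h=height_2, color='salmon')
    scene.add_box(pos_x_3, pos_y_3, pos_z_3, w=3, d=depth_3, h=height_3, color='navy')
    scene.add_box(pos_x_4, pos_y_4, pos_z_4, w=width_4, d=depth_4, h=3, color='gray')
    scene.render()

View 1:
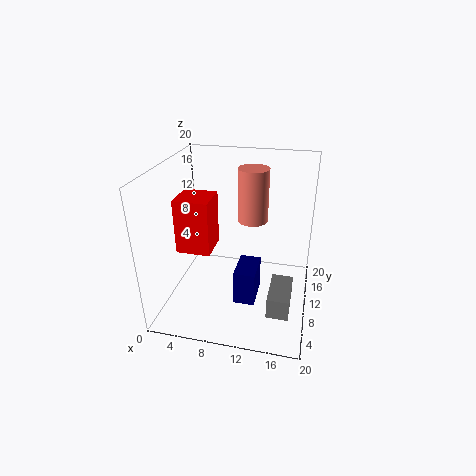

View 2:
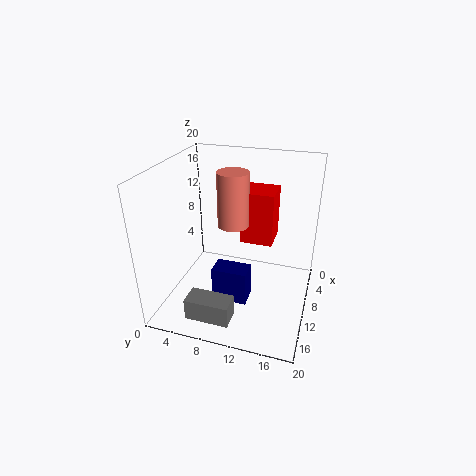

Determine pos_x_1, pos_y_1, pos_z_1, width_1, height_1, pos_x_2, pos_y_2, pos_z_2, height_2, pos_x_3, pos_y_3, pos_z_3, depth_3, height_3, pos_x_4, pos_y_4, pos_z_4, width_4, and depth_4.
pos_x_1 = 1
pos_y_1 = 9
pos_z_1 = 7
width_1 = 5
height_1 = 8
pos_x_2 = 12
pos_y_2 = 10
pos_z_2 = 13
height_2 = 7
pos_x_3 = 10
pos_y_3 = 7
pos_z_3 = 1
depth_3 = 5
height_3 = 5
pos_x_4 = 15
pos_y_4 = 5
pos_z_4 = 1
width_4 = 3
depth_4 = 6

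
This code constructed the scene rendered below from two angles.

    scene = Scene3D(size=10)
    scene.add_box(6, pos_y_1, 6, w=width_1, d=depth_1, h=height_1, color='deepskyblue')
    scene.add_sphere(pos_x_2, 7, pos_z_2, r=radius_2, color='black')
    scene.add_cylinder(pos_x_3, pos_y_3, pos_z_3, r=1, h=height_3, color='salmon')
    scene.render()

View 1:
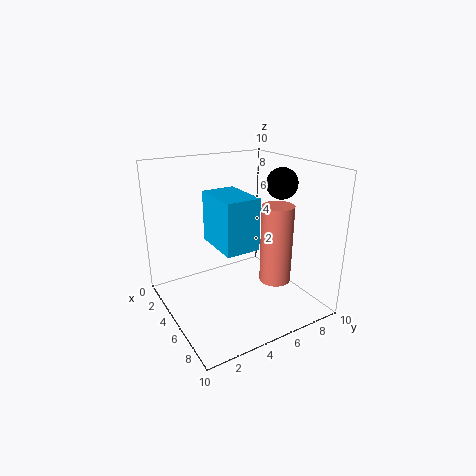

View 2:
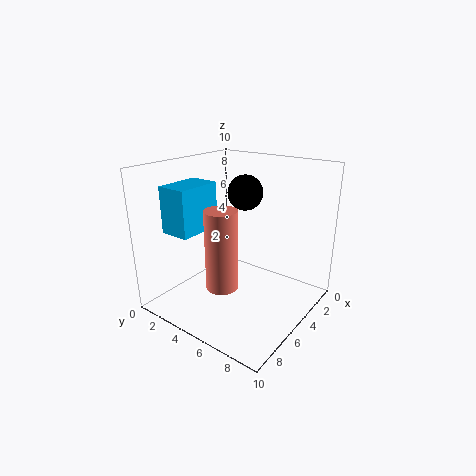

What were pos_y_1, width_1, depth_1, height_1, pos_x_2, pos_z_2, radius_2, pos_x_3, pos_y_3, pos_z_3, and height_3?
pos_y_1 = 2
width_1 = 3
depth_1 = 2
height_1 = 3
pos_x_2 = 7
pos_z_2 = 9
radius_2 = 1
pos_x_3 = 8
pos_y_3 = 6
pos_z_3 = 3
height_3 = 5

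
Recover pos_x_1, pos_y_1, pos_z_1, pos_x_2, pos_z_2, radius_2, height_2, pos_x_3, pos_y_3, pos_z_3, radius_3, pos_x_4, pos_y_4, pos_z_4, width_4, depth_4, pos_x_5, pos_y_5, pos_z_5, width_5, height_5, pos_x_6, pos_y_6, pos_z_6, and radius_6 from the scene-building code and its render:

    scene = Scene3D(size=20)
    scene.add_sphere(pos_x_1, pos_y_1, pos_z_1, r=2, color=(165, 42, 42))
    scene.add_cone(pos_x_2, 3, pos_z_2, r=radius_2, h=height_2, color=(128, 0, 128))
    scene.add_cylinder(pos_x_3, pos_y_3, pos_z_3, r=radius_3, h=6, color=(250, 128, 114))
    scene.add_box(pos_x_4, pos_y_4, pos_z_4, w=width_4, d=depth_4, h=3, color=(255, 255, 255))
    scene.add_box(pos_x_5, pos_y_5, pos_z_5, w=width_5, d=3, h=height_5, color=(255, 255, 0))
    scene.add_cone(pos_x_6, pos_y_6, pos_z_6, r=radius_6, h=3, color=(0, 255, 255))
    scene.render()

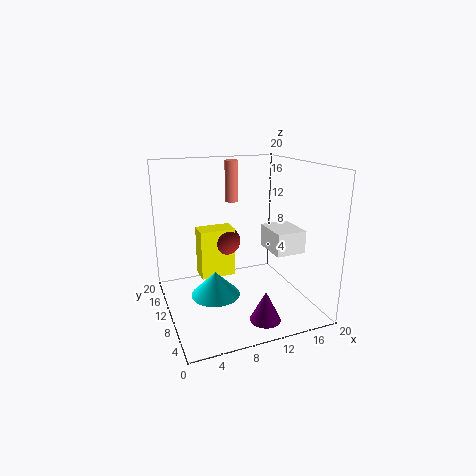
pos_x_1 = 9; pos_y_1 = 12; pos_z_1 = 9; pos_x_2 = 11; pos_z_2 = 1; radius_2 = 2; height_2 = 4; pos_x_3 = 11; pos_y_3 = 15; pos_z_3 = 14; radius_3 = 1; pos_x_4 = 13; pos_y_4 = 4; pos_z_4 = 9; width_4 = 4; depth_4 = 5; pos_x_5 = 5; pos_y_5 = 11; pos_z_5 = 4; width_5 = 5; height_5 = 7; pos_x_6 = 5; pos_y_6 = 5; pos_z_6 = 5; radius_6 = 3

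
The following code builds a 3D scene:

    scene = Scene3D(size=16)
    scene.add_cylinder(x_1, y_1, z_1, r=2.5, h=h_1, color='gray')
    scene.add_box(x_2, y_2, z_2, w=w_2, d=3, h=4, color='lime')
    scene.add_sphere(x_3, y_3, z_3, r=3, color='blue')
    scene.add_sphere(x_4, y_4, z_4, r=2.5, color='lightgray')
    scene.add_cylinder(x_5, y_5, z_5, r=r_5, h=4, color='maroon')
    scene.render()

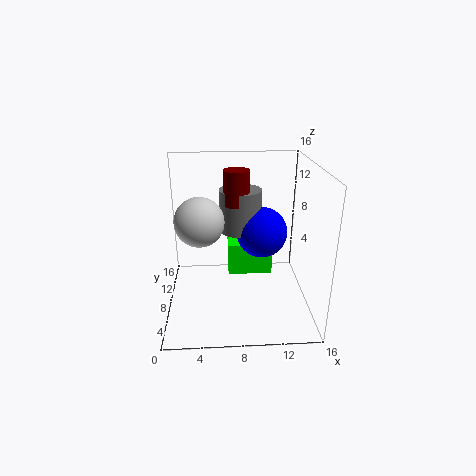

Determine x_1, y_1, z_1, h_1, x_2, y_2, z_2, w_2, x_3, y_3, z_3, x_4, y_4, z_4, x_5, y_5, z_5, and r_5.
x_1 = 8.5; y_1 = 11.5; z_1 = 7.5; h_1 = 5; x_2 = 7; y_2 = 11; z_2 = 1.5; w_2 = 5.5; x_3 = 11; y_3 = 10.5; z_3 = 7.5; x_4 = 4; y_4 = 5.5; z_4 = 11; x_5 = 8; y_5 = 10.5; z_5 = 11; r_5 = 1.5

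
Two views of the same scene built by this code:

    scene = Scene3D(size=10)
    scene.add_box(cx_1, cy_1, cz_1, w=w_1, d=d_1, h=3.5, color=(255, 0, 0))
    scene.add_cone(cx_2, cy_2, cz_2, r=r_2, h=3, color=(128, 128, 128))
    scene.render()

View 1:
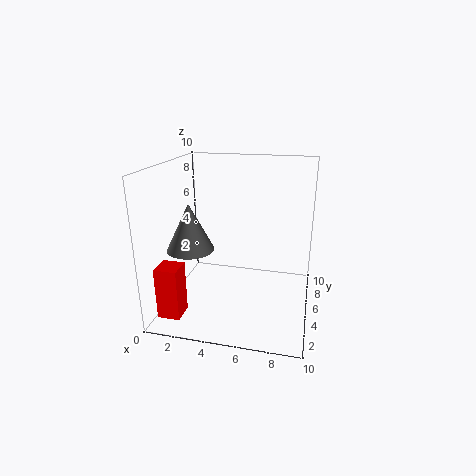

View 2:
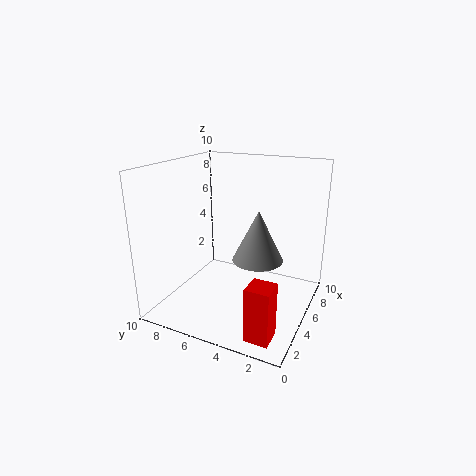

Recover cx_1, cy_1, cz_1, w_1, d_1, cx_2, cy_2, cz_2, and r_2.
cx_1 = 0.5
cy_1 = 1
cz_1 = 0.5
w_1 = 1.5
d_1 = 1.5
cx_2 = 2.5
cy_2 = 2.5
cz_2 = 5
r_2 = 1.5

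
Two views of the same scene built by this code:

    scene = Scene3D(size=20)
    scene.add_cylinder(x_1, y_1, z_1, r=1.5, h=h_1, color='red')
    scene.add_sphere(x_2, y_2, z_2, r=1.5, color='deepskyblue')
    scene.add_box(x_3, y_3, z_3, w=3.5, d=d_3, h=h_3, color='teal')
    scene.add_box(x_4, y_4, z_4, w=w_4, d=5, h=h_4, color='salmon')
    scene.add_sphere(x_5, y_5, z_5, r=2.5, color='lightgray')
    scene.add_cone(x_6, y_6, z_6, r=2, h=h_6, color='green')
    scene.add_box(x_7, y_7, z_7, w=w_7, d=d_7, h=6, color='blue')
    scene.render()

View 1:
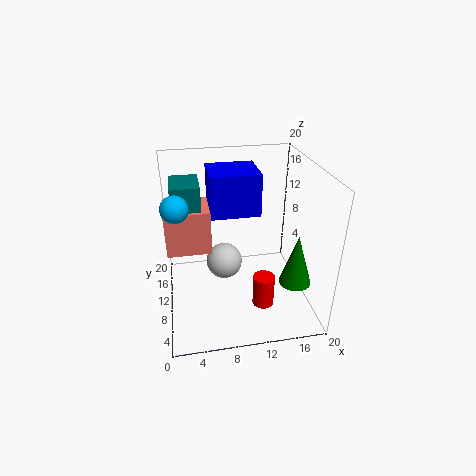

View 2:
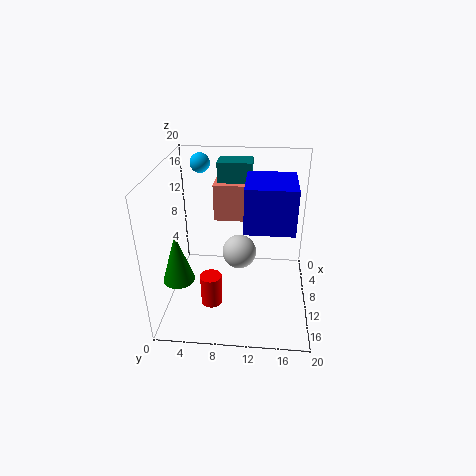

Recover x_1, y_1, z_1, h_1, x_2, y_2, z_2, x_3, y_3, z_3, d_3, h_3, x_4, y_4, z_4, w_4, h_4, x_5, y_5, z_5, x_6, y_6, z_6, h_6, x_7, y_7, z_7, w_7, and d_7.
x_1 = 13
y_1 = 6.5
z_1 = 1
h_1 = 4.5
x_2 = 2
y_2 = 3.5
z_2 = 18
x_3 = 1.5
y_3 = 6.5
z_3 = 16
d_3 = 5
h_3 = 3
x_4 = 0.5
y_4 = 6
z_4 = 10.5
w_4 = 5.5
h_4 = 5.5
x_5 = 8
y_5 = 10
z_5 = 6.5
x_6 = 16
y_6 = 3
z_6 = 7
h_6 = 6.5
x_7 = 6.5
y_7 = 11
z_7 = 12.5
w_7 = 7
d_7 = 6.5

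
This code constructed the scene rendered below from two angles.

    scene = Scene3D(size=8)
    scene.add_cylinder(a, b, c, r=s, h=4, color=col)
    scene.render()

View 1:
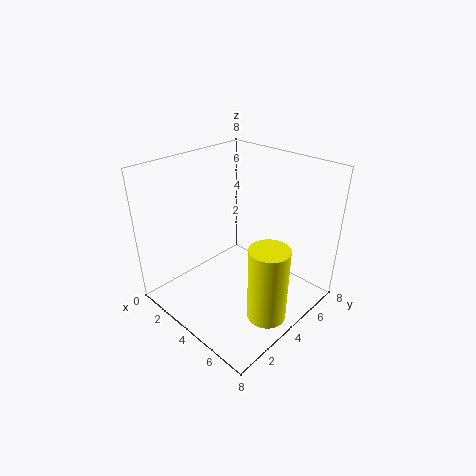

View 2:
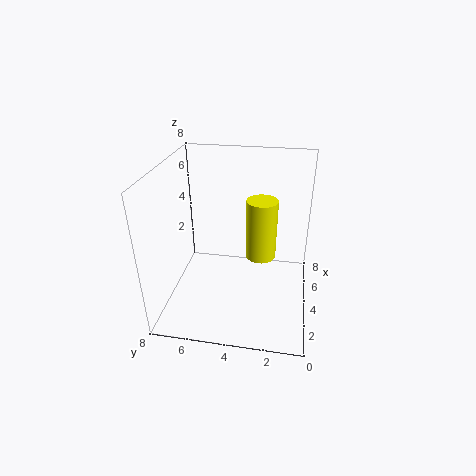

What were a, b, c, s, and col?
a = 7, b = 3, c = 1, s = 1, col = 'yellow'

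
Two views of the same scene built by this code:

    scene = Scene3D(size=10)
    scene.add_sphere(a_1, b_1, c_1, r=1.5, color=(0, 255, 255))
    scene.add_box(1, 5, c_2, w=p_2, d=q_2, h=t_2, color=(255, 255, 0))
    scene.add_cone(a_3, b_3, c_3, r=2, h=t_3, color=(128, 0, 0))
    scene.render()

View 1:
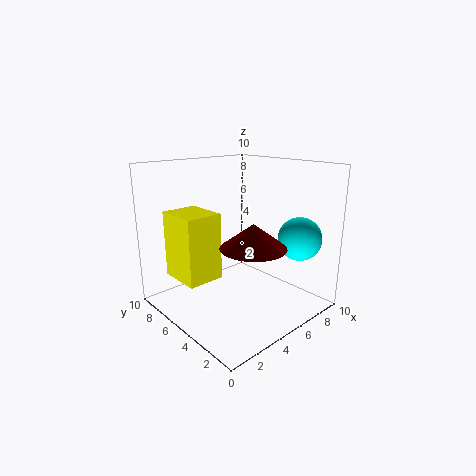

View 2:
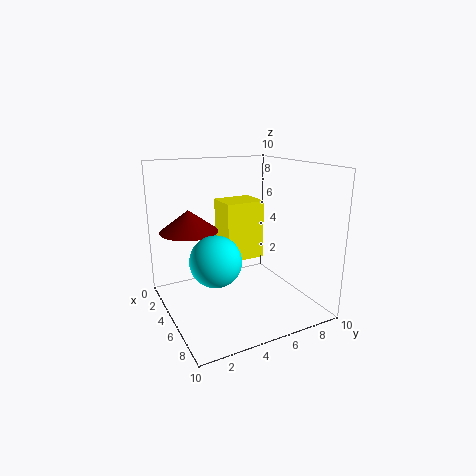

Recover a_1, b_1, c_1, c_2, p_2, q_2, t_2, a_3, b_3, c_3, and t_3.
a_1 = 8
b_1 = 2
c_1 = 5
c_2 = 2.5
p_2 = 2.5
q_2 = 3
t_2 = 4.5
a_3 = 3.5
b_3 = 2
c_3 = 5.5
t_3 = 1.5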